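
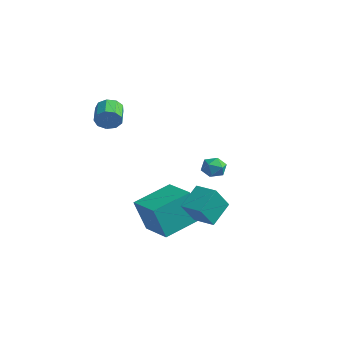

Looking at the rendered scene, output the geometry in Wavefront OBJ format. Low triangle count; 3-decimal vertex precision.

v -3.302 -0.75 3.014
v -2.952 -0.606 3.578
v -3.807 0.093 3.931
v -4.158 -0.05 3.366
v -2.843 -0.304 3.242
v -3.698 0.396 3.595
v -2.949 -0.21 2.799
v -3.804 0.49 3.152
v -3.22 -0.369 2.456
v -4.076 0.331 2.809
v -3.53 -0.706 2.374
v -4.386 -0.006 2.727
v -3.733 -1.064 2.591
v -4.589 -0.364 2.944
v -3.735 -1.275 3.006
v -4.59 -0.575 3.359
v -3.534 -1.24 3.424
v -4.389 -0.54 3.777
v -3.225 -0.976 3.65
v -4.08 -0.276 4.003
v -0.022 3.708 0.057
v 0.341 3.146 0.131
v -0.881 3.114 -0.251
v -0.518 2.552 -0.177
v -0.697 2.91 0.363
v -0.166 3.278 0.554
v -0.374 2.982 -0.674
v 0.157 3.35 -0.483
v 0.123 2.697 -0.321
v -0.076 2.653 0.32
v -0.464 3.607 -0.44
v -0.663 3.563 0.201
v 1.913 0.22 -1.865
v 2.111 -0.709 -0.653
v 1.657 1.324 -0.977
v 1.854 0.394 0.235
v 3.006 0.466 -1.855
v 3.203 -0.464 -0.643
v 2.749 1.569 -0.967
v 2.947 0.64 0.245
v -0.94 -0.352 -3.335
v -1.12 -0.942 -1.538
v -0.808 1.654 -2.664
v -0.989 1.065 -0.867
v 0.769 -0.505 -3.213
v 0.588 -1.094 -1.416
v 0.9 1.502 -2.542
v 0.72 0.912 -0.745
f 2 1 5
f 2 5 3
f 3 5 6
f 3 6 4
f 5 1 7
f 5 7 6
f 6 7 8
f 6 8 4
f 7 1 9
f 7 9 8
f 8 9 10
f 8 10 4
f 9 1 11
f 9 11 10
f 10 11 12
f 10 12 4
f 11 1 13
f 11 13 12
f 12 13 14
f 12 14 4
f 13 1 15
f 13 15 14
f 14 15 16
f 14 16 4
f 15 1 17
f 15 17 16
f 16 17 18
f 16 18 4
f 17 1 19
f 17 19 18
f 18 19 20
f 18 20 4
f 19 1 2
f 19 2 20
f 20 2 3
f 20 3 4
f 21 32 26
f 21 26 22
f 21 22 28
f 21 28 31
f 21 31 32
f 22 26 30
f 26 32 25
f 32 31 23
f 31 28 27
f 28 22 29
f 24 30 25
f 24 25 23
f 24 23 27
f 24 27 29
f 24 29 30
f 25 30 26
f 23 25 32
f 27 23 31
f 29 27 28
f 30 29 22
f 34 36 33
f 37 34 33
f 33 36 35
f 35 37 33
f 34 40 36
f 38 34 37
f 38 40 34
f 36 40 35
f 39 37 35
f 35 40 39
f 39 38 37
f 40 38 39
f 42 44 41
f 45 42 41
f 41 44 43
f 43 45 41
f 42 48 44
f 46 42 45
f 46 48 42
f 44 48 43
f 47 45 43
f 43 48 47
f 47 46 45
f 48 46 47



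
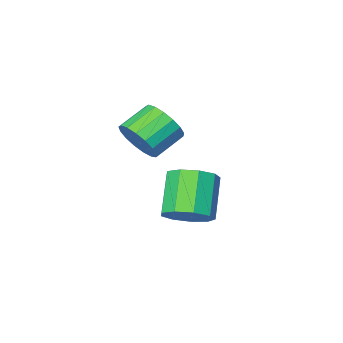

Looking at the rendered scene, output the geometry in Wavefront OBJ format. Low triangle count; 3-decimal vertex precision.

v 3.012 2.704 1.181
v 3.276 3.107 1.808
v 2.271 2.959 2.325
v 2.008 2.556 1.699
v 3.123 3.373 1.587
v 2.118 3.225 2.104
v 2.945 3.486 1.273
v 1.94 3.338 1.791
v 2.782 3.42 0.938
v 1.777 3.271 1.456
v 2.672 3.189 0.659
v 1.667 3.041 1.176
v 2.64 2.848 0.5
v 1.635 2.7 1.017
v 2.694 2.474 0.496
v 1.689 2.326 1.013
v 2.82 2.152 0.65
v 1.815 2.004 1.167
v 2.991 1.957 0.925
v 1.986 1.809 1.442
v 3.166 1.933 1.259
v 2.161 1.785 1.776
v 3.307 2.086 1.575
v 2.302 1.938 2.093
v 3.379 2.38 1.801
v 2.374 2.232 2.319
v 3.368 2.748 1.885
v 2.363 2.6 2.403
v 1.853 3.619 -1.953
v 2.597 3.38 -1.672
v 1.891 2.482 -0.566
v 1.147 2.721 -0.847
v 2.428 3.848 -1.4
v 1.722 2.951 -0.294
v 1.99 4.21 -1.386
v 1.284 3.312 -0.28
v 1.488 4.294 -1.638
v 0.782 3.396 -0.532
v 1.157 4.063 -2.037
v 0.451 3.165 -0.931
v 1.152 3.624 -2.397
v 0.446 2.726 -1.291
v 1.475 3.183 -2.549
v 0.768 2.285 -1.443
v 1.975 2.945 -2.422
v 1.268 2.047 -1.316
v 2.418 3.023 -2.076
v 1.712 2.125 -0.97
f 2 1 5
f 2 5 3
f 3 5 6
f 3 6 4
f 5 1 7
f 5 7 6
f 6 7 8
f 6 8 4
f 7 1 9
f 7 9 8
f 8 9 10
f 8 10 4
f 9 1 11
f 9 11 10
f 10 11 12
f 10 12 4
f 11 1 13
f 11 13 12
f 12 13 14
f 12 14 4
f 13 1 15
f 13 15 14
f 14 15 16
f 14 16 4
f 15 1 17
f 15 17 16
f 16 17 18
f 16 18 4
f 17 1 19
f 17 19 18
f 18 19 20
f 18 20 4
f 19 1 21
f 19 21 20
f 20 21 22
f 20 22 4
f 21 1 23
f 21 23 22
f 22 23 24
f 22 24 4
f 23 1 25
f 23 25 24
f 24 25 26
f 24 26 4
f 25 1 27
f 25 27 26
f 26 27 28
f 26 28 4
f 27 1 2
f 27 2 28
f 28 2 3
f 28 3 4
f 30 29 33
f 30 33 31
f 31 33 34
f 31 34 32
f 33 29 35
f 33 35 34
f 34 35 36
f 34 36 32
f 35 29 37
f 35 37 36
f 36 37 38
f 36 38 32
f 37 29 39
f 37 39 38
f 38 39 40
f 38 40 32
f 39 29 41
f 39 41 40
f 40 41 42
f 40 42 32
f 41 29 43
f 41 43 42
f 42 43 44
f 42 44 32
f 43 29 45
f 43 45 44
f 44 45 46
f 44 46 32
f 45 29 47
f 45 47 46
f 46 47 48
f 46 48 32
f 47 29 30
f 47 30 48
f 48 30 31
f 48 31 32



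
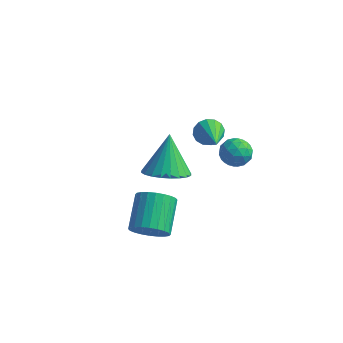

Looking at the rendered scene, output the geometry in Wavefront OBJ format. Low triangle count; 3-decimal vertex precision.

v 1.23 1.911 -1.076
v 1.813 2.71 -1.429
v 0.89 2.889 0.576
v 1.442 2.814 -1.568
v 1.038 2.781 -1.631
v 0.664 2.615 -1.61
v 0.376 2.342 -1.508
v 0.218 2.004 -1.34
v 0.215 1.651 -1.132
v 0.365 1.338 -0.915
v 0.648 1.112 -0.723
v 1.019 1.007 -0.584
v 1.423 1.04 -0.521
v 1.797 1.206 -0.542
v 2.085 1.479 -0.644
v 2.242 1.818 -0.812
v 2.246 2.171 -1.02
v 2.095 2.484 -1.237
v 3.16 1.884 2.57
v 3.598 1.908 2.09
v 4.18 0.476 3.43
v 3.708 2.128 2.319
v 3.672 2.283 2.616
v 3.498 2.331 2.9
v 3.234 2.259 3.096
v 2.95 2.087 3.151
v 2.722 1.861 3.05
v 2.612 1.64 2.821
v 2.649 1.486 2.524
v 2.822 1.438 2.24
v 3.086 1.509 2.044
v 3.37 1.681 1.989
v 2.992 3.485 -0.008
v 3.511 3.978 -0.221
v 3.849 2.802 0.501
v 4.368 3.295 0.288
v 3.874 3.478 0.817
v 3.345 3.9 0.503
v 4.015 2.88 -0.223
v 3.486 3.302 -0.537
v 4.144 3.604 -0.354
v 4.056 3.973 0.289
v 3.304 2.807 -0.009
v 3.216 3.176 0.634
v 3.177 3.792 -0.159
v 4.183 2.988 0.439
v 3.893 3.096 0.75
v 4.198 3.386 0.625
v 3.079 3.746 0.266
v 3.384 4.035 0.141
v 3.597 3.741 0.751
v 3.976 2.745 0.139
v 4.281 3.034 0.014
v 3.162 3.394 -0.345
v 3.467 3.684 -0.47
v 3.763 3.039 -0.471
v 3.853 3.861 -0.362
v 4.357 3.46 -0.063
v 4.149 3.216 -0.363
v 3.838 3.464 -0.548
v 3.802 4.078 0.016
v 4.306 3.677 0.315
v 4.015 3.784 0.626
v 3.704 4.033 0.441
v 4.174 3.858 -0.062
v 3.054 3.103 -0.035
v 3.558 2.702 0.264
v 3.656 2.747 -0.161
v 3.345 2.996 -0.346
v 3.003 3.32 0.343
v 3.507 2.919 0.642
v 3.522 3.316 0.828
v 3.211 3.564 0.643
v 3.186 2.922 0.342
v 2.593 -2.169 -0.616
v 3.399 -2.058 -0.405
v 2.992 -0.681 0.427
v 2.187 -0.791 0.216
v 3.383 -1.892 -0.687
v 2.977 -0.515 0.145
v 3.248 -1.768 -0.959
v 2.841 -0.391 -0.126
v 3.012 -1.705 -1.178
v 2.606 -0.328 -0.345
v 2.713 -1.713 -1.312
v 2.306 -0.336 -0.479
v 2.396 -1.79 -1.34
v 1.989 -0.412 -0.507
v 2.108 -1.924 -1.257
v 1.702 -0.547 -0.425
v 1.895 -2.096 -1.077
v 1.488 -0.719 -0.245
v 1.788 -2.279 -0.827
v 1.381 -0.902 0.005
v 1.803 -2.445 -0.545
v 1.397 -1.068 0.287
v 1.939 -2.569 -0.274
v 1.532 -1.192 0.559
v 2.174 -2.632 -0.055
v 1.768 -1.255 0.778
v 2.474 -2.624 0.079
v 2.067 -1.247 0.912
v 2.791 -2.548 0.107
v 2.384 -1.17 0.94
v 3.078 -2.413 0.025
v 2.672 -1.036 0.857
v 3.292 -2.241 -0.155
v 2.885 -0.864 0.677
f 2 1 4
f 2 4 3
f 4 1 5
f 4 5 3
f 5 1 6
f 5 6 3
f 6 1 7
f 6 7 3
f 7 1 8
f 7 8 3
f 8 1 9
f 8 9 3
f 9 1 10
f 9 10 3
f 10 1 11
f 10 11 3
f 11 1 12
f 11 12 3
f 12 1 13
f 12 13 3
f 13 1 14
f 13 14 3
f 14 1 15
f 14 15 3
f 15 1 16
f 15 16 3
f 16 1 17
f 16 17 3
f 17 1 18
f 17 18 3
f 18 1 2
f 18 2 3
f 20 19 22
f 20 22 21
f 22 19 23
f 22 23 21
f 23 19 24
f 23 24 21
f 24 19 25
f 24 25 21
f 25 19 26
f 25 26 21
f 26 19 27
f 26 27 21
f 27 19 28
f 27 28 21
f 28 19 29
f 28 29 21
f 29 19 30
f 29 30 21
f 30 19 31
f 30 31 21
f 31 19 32
f 31 32 21
f 32 19 20
f 32 20 21
f 33 70 49
f 70 44 73
f 49 73 38
f 70 73 49
f 33 49 45
f 49 38 50
f 45 50 34
f 49 50 45
f 33 45 54
f 45 34 55
f 54 55 40
f 45 55 54
f 33 54 66
f 54 40 69
f 66 69 43
f 54 69 66
f 33 66 70
f 66 43 74
f 70 74 44
f 66 74 70
f 34 50 61
f 50 38 64
f 61 64 42
f 50 64 61
f 38 73 51
f 73 44 72
f 51 72 37
f 73 72 51
f 44 74 71
f 74 43 67
f 71 67 35
f 74 67 71
f 43 69 68
f 69 40 56
f 68 56 39
f 69 56 68
f 40 55 60
f 55 34 57
f 60 57 41
f 55 57 60
f 36 62 48
f 62 42 63
f 48 63 37
f 62 63 48
f 36 48 46
f 48 37 47
f 46 47 35
f 48 47 46
f 36 46 53
f 46 35 52
f 53 52 39
f 46 52 53
f 36 53 58
f 53 39 59
f 58 59 41
f 53 59 58
f 36 58 62
f 58 41 65
f 62 65 42
f 58 65 62
f 37 63 51
f 63 42 64
f 51 64 38
f 63 64 51
f 35 47 71
f 47 37 72
f 71 72 44
f 47 72 71
f 39 52 68
f 52 35 67
f 68 67 43
f 52 67 68
f 41 59 60
f 59 39 56
f 60 56 40
f 59 56 60
f 42 65 61
f 65 41 57
f 61 57 34
f 65 57 61
f 76 75 79
f 76 79 77
f 77 79 80
f 77 80 78
f 79 75 81
f 79 81 80
f 80 81 82
f 80 82 78
f 81 75 83
f 81 83 82
f 82 83 84
f 82 84 78
f 83 75 85
f 83 85 84
f 84 85 86
f 84 86 78
f 85 75 87
f 85 87 86
f 86 87 88
f 86 88 78
f 87 75 89
f 87 89 88
f 88 89 90
f 88 90 78
f 89 75 91
f 89 91 90
f 90 91 92
f 90 92 78
f 91 75 93
f 91 93 92
f 92 93 94
f 92 94 78
f 93 75 95
f 93 95 94
f 94 95 96
f 94 96 78
f 95 75 97
f 95 97 96
f 96 97 98
f 96 98 78
f 97 75 99
f 97 99 98
f 98 99 100
f 98 100 78
f 99 75 101
f 99 101 100
f 100 101 102
f 100 102 78
f 101 75 103
f 101 103 102
f 102 103 104
f 102 104 78
f 103 75 105
f 103 105 104
f 104 105 106
f 104 106 78
f 105 75 107
f 105 107 106
f 106 107 108
f 106 108 78
f 107 75 76
f 107 76 108
f 108 76 77
f 108 77 78



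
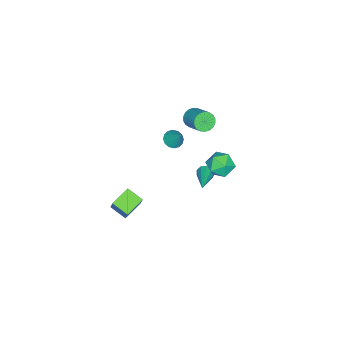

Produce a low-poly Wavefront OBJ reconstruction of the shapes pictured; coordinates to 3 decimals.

v 3.598 -4.552 -4.311
v 2.423 -4.235 -3.916
v 3.721 -3.559 -4.742
v 2.546 -3.241 -4.347
v 4.054 -4.159 -3.273
v 2.879 -3.841 -2.878
v 4.177 -3.165 -3.704
v 3.002 -2.848 -3.309
v 0.683 -0.919 3.059
v 1.167 -0.944 2.656
v 1.82 0.033 3.378
v 1.337 0.059 3.781
v 1.001 -0.749 2.542
v 1.654 0.228 3.264
v 0.772 -0.588 2.53
v 1.426 0.39 3.252
v 0.526 -0.492 2.623
v 1.179 0.486 3.346
v 0.31 -0.48 2.803
v 0.964 0.497 3.525
v 0.169 -0.556 3.033
v 0.823 0.422 3.755
v 0.129 -0.703 3.268
v 0.783 0.275 3.99
v 0.2 -0.893 3.462
v 0.853 0.084 4.184
v 0.366 -1.088 3.576
v 1.019 -0.111 4.298
v 0.594 -1.25 3.588
v 1.248 -0.272 4.31
v 0.841 -1.346 3.494
v 1.494 -0.368 4.217
v 1.056 -1.357 3.315
v 1.71 -0.38 4.037
v 1.197 -1.282 3.085
v 1.851 -0.304 3.807
v 1.237 -1.135 2.85
v 1.891 -0.157 3.572
v 1.629 1.61 0.298
v 2.405 1.796 0.65
v 1.335 0.764 1.39
v 2.111 0.95 1.742
v 1.492 1.563 1.702
v 1.673 2.086 1.028
v 2.067 0.474 1.012
v 2.248 0.997 0.338
v 2.676 1.094 1.092
v 2.321 1.767 1.519
v 1.419 0.793 0.521
v 1.064 1.466 0.948
v 0.431 -0.298 -2.023
v 0.67 -0.453 -2.446
v 2.289 0.418 -1.237
v 0.56 -0.124 -2.485
v 0.389 0.124 -2.307
v 0.239 0.174 -1.997
v 0.178 0.003 -1.699
v 0.236 -0.308 -1.552
v 0.385 -0.615 -1.626
v 0.556 -0.773 -1.886
v 0.669 -0.709 -2.21
v 1.762 -1.591 1.813
v 2.122 -2.023 1.956
v 2.138 -0.929 2.867
v 2.285 -1.84 1.783
v 2.309 -1.59 1.618
v 2.186 -1.34 1.505
v 1.949 -1.158 1.475
v 1.663 -1.091 1.535
v 1.403 -1.158 1.67
v 1.239 -1.341 1.843
v 1.216 -1.591 2.008
v 1.339 -1.841 2.12
v 1.575 -2.023 2.151
v 1.862 -2.09 2.09
f 2 4 1
f 5 2 1
f 1 4 3
f 3 5 1
f 2 8 4
f 6 2 5
f 6 8 2
f 4 8 3
f 7 5 3
f 3 8 7
f 7 6 5
f 8 6 7
f 10 9 13
f 10 13 11
f 11 13 14
f 11 14 12
f 13 9 15
f 13 15 14
f 14 15 16
f 14 16 12
f 15 9 17
f 15 17 16
f 16 17 18
f 16 18 12
f 17 9 19
f 17 19 18
f 18 19 20
f 18 20 12
f 19 9 21
f 19 21 20
f 20 21 22
f 20 22 12
f 21 9 23
f 21 23 22
f 22 23 24
f 22 24 12
f 23 9 25
f 23 25 24
f 24 25 26
f 24 26 12
f 25 9 27
f 25 27 26
f 26 27 28
f 26 28 12
f 27 9 29
f 27 29 28
f 28 29 30
f 28 30 12
f 29 9 31
f 29 31 30
f 30 31 32
f 30 32 12
f 31 9 33
f 31 33 32
f 32 33 34
f 32 34 12
f 33 9 35
f 33 35 34
f 34 35 36
f 34 36 12
f 35 9 37
f 35 37 36
f 36 37 38
f 36 38 12
f 37 9 10
f 37 10 38
f 38 10 11
f 38 11 12
f 39 50 44
f 39 44 40
f 39 40 46
f 39 46 49
f 39 49 50
f 40 44 48
f 44 50 43
f 50 49 41
f 49 46 45
f 46 40 47
f 42 48 43
f 42 43 41
f 42 41 45
f 42 45 47
f 42 47 48
f 43 48 44
f 41 43 50
f 45 41 49
f 47 45 46
f 48 47 40
f 52 51 54
f 52 54 53
f 54 51 55
f 54 55 53
f 55 51 56
f 55 56 53
f 56 51 57
f 56 57 53
f 57 51 58
f 57 58 53
f 58 51 59
f 58 59 53
f 59 51 60
f 59 60 53
f 60 51 61
f 60 61 53
f 61 51 52
f 61 52 53
f 63 62 65
f 63 65 64
f 65 62 66
f 65 66 64
f 66 62 67
f 66 67 64
f 67 62 68
f 67 68 64
f 68 62 69
f 68 69 64
f 69 62 70
f 69 70 64
f 70 62 71
f 70 71 64
f 71 62 72
f 71 72 64
f 72 62 73
f 72 73 64
f 73 62 74
f 73 74 64
f 74 62 75
f 74 75 64
f 75 62 63
f 75 63 64



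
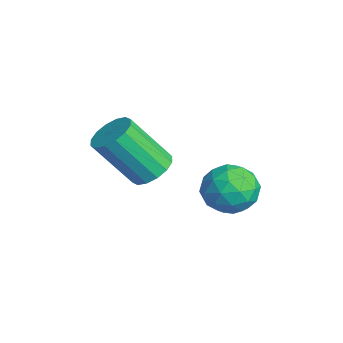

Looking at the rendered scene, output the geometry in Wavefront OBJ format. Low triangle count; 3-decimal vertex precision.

v -3.534 -3.037 -3.057
v -3.221 -3.437 -3.292
v -3.433 -4.304 -2.098
v -3.746 -3.903 -1.863
v -3.034 -3.275 -3.141
v -3.246 -4.141 -1.947
v -2.981 -3.049 -2.967
v -3.194 -3.915 -1.774
v -3.076 -2.819 -2.817
v -3.289 -3.686 -1.624
v -3.294 -2.648 -2.732
v -3.507 -3.515 -1.539
v -3.576 -2.581 -2.734
v -3.789 -3.448 -1.54
v -3.847 -2.636 -2.822
v -4.059 -3.503 -1.628
v -4.034 -2.799 -2.973
v -4.246 -3.665 -1.779
v -4.086 -3.025 -3.146
v -4.299 -3.891 -1.953
v -3.991 -3.254 -3.296
v -4.204 -4.121 -2.103
v -3.773 -3.425 -3.381
v -3.986 -4.292 -2.188
v -3.491 -3.492 -3.38
v -3.704 -4.359 -2.186
v -3.841 -1.586 -3.744
v -3.587 -1.214 -4.3
v -2.813 -1.506 -3.22
v -2.559 -1.134 -3.776
v -3.05 -0.843 -3.345
v -3.685 -0.892 -3.669
v -2.715 -1.828 -3.851
v -3.35 -1.877 -4.175
v -2.891 -1.364 -4.366
v -3.098 -0.755 -4.053
v -3.302 -1.965 -3.467
v -3.509 -1.356 -3.154
v -3.804 -1.407 -4.068
v -2.596 -1.313 -3.452
v -2.884 -1.141 -3.199
v -2.735 -0.923 -3.526
v -3.862 -1.218 -3.697
v -3.713 -0.999 -4.024
v -3.397 -0.781 -3.463
v -2.687 -1.721 -3.496
v -2.538 -1.502 -3.823
v -3.665 -1.797 -3.994
v -3.516 -1.579 -4.321
v -3.003 -1.939 -4.057
v -3.246 -1.277 -4.433
v -2.642 -1.23 -4.125
v -2.733 -1.637 -4.17
v -3.107 -1.666 -4.36
v -3.368 -0.919 -4.25
v -2.763 -0.872 -3.942
v -3.052 -0.7 -3.689
v -3.425 -0.729 -3.879
v -2.958 -1.007 -4.288
v -3.637 -1.848 -3.578
v -3.032 -1.801 -3.27
v -2.975 -1.991 -3.641
v -3.348 -2.02 -3.831
v -3.758 -1.49 -3.395
v -3.154 -1.443 -3.087
v -3.293 -1.054 -3.16
v -3.667 -1.083 -3.35
v -3.442 -1.713 -3.232
f 2 1 5
f 2 5 3
f 3 5 6
f 3 6 4
f 5 1 7
f 5 7 6
f 6 7 8
f 6 8 4
f 7 1 9
f 7 9 8
f 8 9 10
f 8 10 4
f 9 1 11
f 9 11 10
f 10 11 12
f 10 12 4
f 11 1 13
f 11 13 12
f 12 13 14
f 12 14 4
f 13 1 15
f 13 15 14
f 14 15 16
f 14 16 4
f 15 1 17
f 15 17 16
f 16 17 18
f 16 18 4
f 17 1 19
f 17 19 18
f 18 19 20
f 18 20 4
f 19 1 21
f 19 21 20
f 20 21 22
f 20 22 4
f 21 1 23
f 21 23 22
f 22 23 24
f 22 24 4
f 23 1 25
f 23 25 24
f 24 25 26
f 24 26 4
f 25 1 2
f 25 2 26
f 26 2 3
f 26 3 4
f 27 64 43
f 64 38 67
f 43 67 32
f 64 67 43
f 27 43 39
f 43 32 44
f 39 44 28
f 43 44 39
f 27 39 48
f 39 28 49
f 48 49 34
f 39 49 48
f 27 48 60
f 48 34 63
f 60 63 37
f 48 63 60
f 27 60 64
f 60 37 68
f 64 68 38
f 60 68 64
f 28 44 55
f 44 32 58
f 55 58 36
f 44 58 55
f 32 67 45
f 67 38 66
f 45 66 31
f 67 66 45
f 38 68 65
f 68 37 61
f 65 61 29
f 68 61 65
f 37 63 62
f 63 34 50
f 62 50 33
f 63 50 62
f 34 49 54
f 49 28 51
f 54 51 35
f 49 51 54
f 30 56 42
f 56 36 57
f 42 57 31
f 56 57 42
f 30 42 40
f 42 31 41
f 40 41 29
f 42 41 40
f 30 40 47
f 40 29 46
f 47 46 33
f 40 46 47
f 30 47 52
f 47 33 53
f 52 53 35
f 47 53 52
f 30 52 56
f 52 35 59
f 56 59 36
f 52 59 56
f 31 57 45
f 57 36 58
f 45 58 32
f 57 58 45
f 29 41 65
f 41 31 66
f 65 66 38
f 41 66 65
f 33 46 62
f 46 29 61
f 62 61 37
f 46 61 62
f 35 53 54
f 53 33 50
f 54 50 34
f 53 50 54
f 36 59 55
f 59 35 51
f 55 51 28
f 59 51 55



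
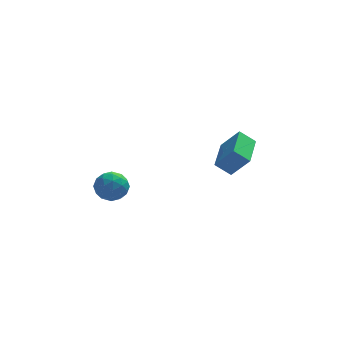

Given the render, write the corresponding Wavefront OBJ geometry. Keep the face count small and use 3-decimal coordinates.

v -2.634 -2.083 -0.232
v -1.893 -2.214 0.143
v -2.667 -3.386 -0.623
v -1.926 -3.517 -0.248
v -2.612 -3.368 0.216
v -2.591 -2.562 0.457
v -1.969 -3.038 -0.937
v -1.948 -2.232 -0.696
v -1.482 -2.805 -0.292
v -1.879 -3.008 0.42
v -2.681 -2.592 -0.9
v -3.078 -2.795 -0.188
v -2.26 -2.034 -0.01
v -2.3 -3.566 -0.47
v -2.703 -3.478 -0.197
v -2.267 -3.555 0.023
v -2.671 -2.238 0.175
v -2.235 -2.316 0.395
v -2.658 -2.994 0.438
v -2.325 -3.284 -0.875
v -1.889 -3.362 -0.655
v -2.293 -2.045 -0.503
v -1.857 -2.122 -0.283
v -1.902 -2.606 -0.918
v -1.583 -2.459 -0.045
v -1.603 -3.225 -0.275
v -1.628 -2.943 -0.681
v -1.616 -2.469 -0.539
v -1.817 -2.578 0.373
v -1.837 -3.344 0.144
v -2.24 -3.256 0.416
v -2.227 -2.783 0.558
v -1.575 -2.925 0.117
v -2.723 -2.256 -0.624
v -2.743 -3.022 -0.853
v -2.333 -2.817 -1.038
v -2.32 -2.344 -0.896
v -2.957 -2.375 -0.205
v -2.977 -3.141 -0.435
v -2.944 -3.131 0.059
v -2.932 -2.657 0.201
v -2.985 -2.675 -0.597
v 3.085 -2.02 -0.312
v 2.353 -1.869 0.29
v 3.567 -0.219 -0.177
v 2.835 -0.067 0.424
v 3.885 -2.313 0.736
v 3.153 -2.161 1.337
v 4.367 -0.511 0.87
v 3.635 -0.36 1.472
f 1 38 17
f 38 12 41
f 17 41 6
f 38 41 17
f 1 17 13
f 17 6 18
f 13 18 2
f 17 18 13
f 1 13 22
f 13 2 23
f 22 23 8
f 13 23 22
f 1 22 34
f 22 8 37
f 34 37 11
f 22 37 34
f 1 34 38
f 34 11 42
f 38 42 12
f 34 42 38
f 2 18 29
f 18 6 32
f 29 32 10
f 18 32 29
f 6 41 19
f 41 12 40
f 19 40 5
f 41 40 19
f 12 42 39
f 42 11 35
f 39 35 3
f 42 35 39
f 11 37 36
f 37 8 24
f 36 24 7
f 37 24 36
f 8 23 28
f 23 2 25
f 28 25 9
f 23 25 28
f 4 30 16
f 30 10 31
f 16 31 5
f 30 31 16
f 4 16 14
f 16 5 15
f 14 15 3
f 16 15 14
f 4 14 21
f 14 3 20
f 21 20 7
f 14 20 21
f 4 21 26
f 21 7 27
f 26 27 9
f 21 27 26
f 4 26 30
f 26 9 33
f 30 33 10
f 26 33 30
f 5 31 19
f 31 10 32
f 19 32 6
f 31 32 19
f 3 15 39
f 15 5 40
f 39 40 12
f 15 40 39
f 7 20 36
f 20 3 35
f 36 35 11
f 20 35 36
f 9 27 28
f 27 7 24
f 28 24 8
f 27 24 28
f 10 33 29
f 33 9 25
f 29 25 2
f 33 25 29
f 44 46 43
f 47 44 43
f 43 46 45
f 45 47 43
f 44 50 46
f 48 44 47
f 48 50 44
f 46 50 45
f 49 47 45
f 45 50 49
f 49 48 47
f 50 48 49



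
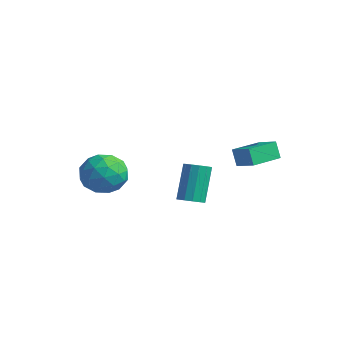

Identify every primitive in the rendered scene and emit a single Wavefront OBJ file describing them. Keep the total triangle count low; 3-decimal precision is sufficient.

v -3.462 -1.496 -1.532
v -2.269 -1.367 -1.14
v -2.931 -3.153 -2.6
v -1.738 -3.024 -2.208
v -2.639 -3.359 -1.39
v -2.967 -2.335 -0.73
v -2.233 -2.185 -3.01
v -2.561 -1.161 -2.35
v -1.51 -1.792 -2.053
v -1.761 -2.518 -1.052
v -3.439 -2.002 -2.688
v -3.69 -2.728 -1.687
v -2.912 -1.286 -1.242
v -2.288 -3.234 -2.498
v -2.817 -3.431 -2.017
v -2.116 -3.355 -1.787
v -3.322 -1.855 -1.001
v -2.621 -1.779 -0.771
v -2.838 -2.95 -0.918
v -2.579 -2.741 -2.969
v -1.878 -2.665 -2.739
v -3.084 -1.165 -1.953
v -2.383 -1.089 -1.723
v -2.362 -1.57 -2.822
v -1.765 -1.46 -1.549
v -1.453 -2.434 -2.177
v -1.744 -1.941 -2.648
v -1.937 -1.339 -2.26
v -1.912 -1.887 -0.96
v -1.6 -2.861 -1.588
v -2.129 -3.058 -1.107
v -2.322 -2.456 -0.719
v -1.466 -2.137 -1.497
v -3.6 -1.659 -2.152
v -3.288 -2.633 -2.78
v -2.878 -2.064 -3.021
v -3.071 -1.462 -2.633
v -3.747 -2.086 -1.563
v -3.435 -3.06 -2.191
v -3.263 -3.181 -1.48
v -3.456 -2.579 -1.092
v -3.734 -2.383 -2.243
v 1.294 0.053 -2.745
v 1.949 0.111 -2.572
v 1.381 0.886 -0.682
v 0.726 0.827 -0.855
v 1.851 0.443 -2.737
v 1.283 1.217 -0.847
v 1.576 0.651 -2.905
v 1.008 1.425 -1.015
v 1.212 0.668 -3.022
v 0.644 1.443 -1.132
v 0.873 0.491 -3.051
v 0.305 1.265 -1.161
v 0.668 0.174 -2.983
v 0.101 0.949 -1.093
v 0.662 -0.181 -2.839
v 0.094 0.593 -0.949
v 0.857 -0.462 -2.666
v 0.289 0.312 -0.775
v 1.19 -0.579 -2.517
v 0.622 0.195 -0.627
v 1.556 -0.496 -2.441
v 0.988 0.278 -0.551
v 1.839 -0.239 -2.462
v 1.271 0.536 -0.572
v 1.448 2.524 -1.043
v 1.097 2.499 -0.097
v 1.199 4.276 -1.09
v 0.848 4.251 -0.143
v 2.532 2.689 -0.637
v 2.181 2.664 0.31
v 2.283 4.441 -0.683
v 1.932 4.416 0.263
f 1 38 17
f 38 12 41
f 17 41 6
f 38 41 17
f 1 17 13
f 17 6 18
f 13 18 2
f 17 18 13
f 1 13 22
f 13 2 23
f 22 23 8
f 13 23 22
f 1 22 34
f 22 8 37
f 34 37 11
f 22 37 34
f 1 34 38
f 34 11 42
f 38 42 12
f 34 42 38
f 2 18 29
f 18 6 32
f 29 32 10
f 18 32 29
f 6 41 19
f 41 12 40
f 19 40 5
f 41 40 19
f 12 42 39
f 42 11 35
f 39 35 3
f 42 35 39
f 11 37 36
f 37 8 24
f 36 24 7
f 37 24 36
f 8 23 28
f 23 2 25
f 28 25 9
f 23 25 28
f 4 30 16
f 30 10 31
f 16 31 5
f 30 31 16
f 4 16 14
f 16 5 15
f 14 15 3
f 16 15 14
f 4 14 21
f 14 3 20
f 21 20 7
f 14 20 21
f 4 21 26
f 21 7 27
f 26 27 9
f 21 27 26
f 4 26 30
f 26 9 33
f 30 33 10
f 26 33 30
f 5 31 19
f 31 10 32
f 19 32 6
f 31 32 19
f 3 15 39
f 15 5 40
f 39 40 12
f 15 40 39
f 7 20 36
f 20 3 35
f 36 35 11
f 20 35 36
f 9 27 28
f 27 7 24
f 28 24 8
f 27 24 28
f 10 33 29
f 33 9 25
f 29 25 2
f 33 25 29
f 44 43 47
f 44 47 45
f 45 47 48
f 45 48 46
f 47 43 49
f 47 49 48
f 48 49 50
f 48 50 46
f 49 43 51
f 49 51 50
f 50 51 52
f 50 52 46
f 51 43 53
f 51 53 52
f 52 53 54
f 52 54 46
f 53 43 55
f 53 55 54
f 54 55 56
f 54 56 46
f 55 43 57
f 55 57 56
f 56 57 58
f 56 58 46
f 57 43 59
f 57 59 58
f 58 59 60
f 58 60 46
f 59 43 61
f 59 61 60
f 60 61 62
f 60 62 46
f 61 43 63
f 61 63 62
f 62 63 64
f 62 64 46
f 63 43 65
f 63 65 64
f 64 65 66
f 64 66 46
f 65 43 44
f 65 44 66
f 66 44 45
f 66 45 46
f 68 70 67
f 71 68 67
f 67 70 69
f 69 71 67
f 68 74 70
f 72 68 71
f 72 74 68
f 70 74 69
f 73 71 69
f 69 74 73
f 73 72 71
f 74 72 73



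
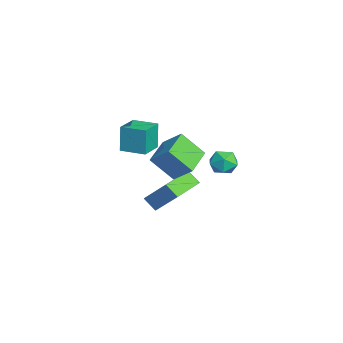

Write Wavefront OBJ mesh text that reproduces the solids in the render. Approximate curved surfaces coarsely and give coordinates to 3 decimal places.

v 0.166 -2.308 -2.024
v -0.217 -3.54 -0.657
v -1.451 -1.416 -1.674
v -1.835 -2.649 -0.307
v 0.895 -1.391 -0.993
v 0.511 -2.624 0.374
v -0.723 -0.5 -0.643
v -1.106 -1.732 0.724
v -3.385 -4.844 -1.728
v -3.672 -4.774 -0.023
v -4.685 -4.02 -1.981
v -4.972 -3.951 -0.276
v -2.568 -3.529 -1.644
v -2.855 -3.46 0.061
v -3.868 -2.706 -1.897
v -4.155 -2.636 -0.192
v 3.442 0.269 0.307
v 4.004 -0.231 0.75
v 2.456 0.031 1.29
v 3.018 -0.469 1.733
v 3.147 0.393 1.683
v 3.756 0.54 1.075
v 2.704 -0.74 0.965
v 3.313 -0.593 0.357
v 3.548 -0.854 1.156
v 3.821 -0.154 1.6
v 2.639 -0.046 0.44
v 2.912 0.654 0.884
v -1.799 -1.843 -4.656
v -2.3 -2.414 -3.975
v -0.815 -0.762 -3.026
v -1.316 -1.333 -2.345
v -0.224 -3.247 -4.675
v -0.725 -3.818 -3.994
v 0.76 -2.166 -3.045
v 0.259 -2.737 -2.364
f 2 4 1
f 5 2 1
f 1 4 3
f 3 5 1
f 2 8 4
f 6 2 5
f 6 8 2
f 4 8 3
f 7 5 3
f 3 8 7
f 7 6 5
f 8 6 7
f 10 12 9
f 13 10 9
f 9 12 11
f 11 13 9
f 10 16 12
f 14 10 13
f 14 16 10
f 12 16 11
f 15 13 11
f 11 16 15
f 15 14 13
f 16 14 15
f 17 28 22
f 17 22 18
f 17 18 24
f 17 24 27
f 17 27 28
f 18 22 26
f 22 28 21
f 28 27 19
f 27 24 23
f 24 18 25
f 20 26 21
f 20 21 19
f 20 19 23
f 20 23 25
f 20 25 26
f 21 26 22
f 19 21 28
f 23 19 27
f 25 23 24
f 26 25 18
f 30 32 29
f 33 30 29
f 29 32 31
f 31 33 29
f 30 36 32
f 34 30 33
f 34 36 30
f 32 36 31
f 35 33 31
f 31 36 35
f 35 34 33
f 36 34 35



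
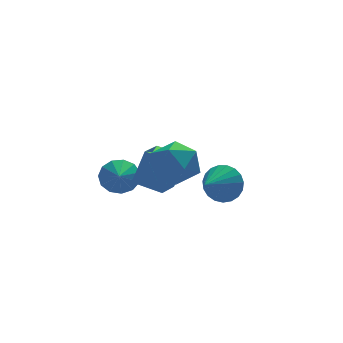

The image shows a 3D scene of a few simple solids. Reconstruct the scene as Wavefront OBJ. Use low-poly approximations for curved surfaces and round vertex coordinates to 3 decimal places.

v -1.996 -2.969 0.929
v -0.872 -2.877 1.394
v -1.348 -4.303 -0.374
v -0.224 -4.211 0.091
v -1.114 -4.726 0.746
v -1.515 -3.902 1.551
v -0.705 -3.278 -0.531
v -1.106 -2.454 0.274
v -0.074 -3.068 0.491
v -0.327 -3.962 1.281
v -1.893 -3.218 -0.261
v -2.146 -4.112 0.529
v 1.632 -1.994 -2.233
v 2.172 -2.047 -1.357
v 0.428 -2.926 -1.547
v 1.935 -1.695 -1.295
v 1.646 -1.395 -1.395
v 1.355 -1.199 -1.64
v 1.112 -1.14 -1.988
v 0.958 -1.229 -2.378
v 0.922 -1.45 -2.743
v 1.008 -1.766 -3.019
v 1.202 -2.12 -3.16
v 1.471 -2.454 -3.141
v 1.767 -2.707 -2.964
v 2.04 -2.838 -2.661
v 2.243 -2.822 -2.284
v 2.34 -2.664 -1.898
v 2.315 -2.389 -1.57
v -1.855 2.044 -3.394
v -0.92 1.869 -3.203
v -2.185 1.016 -2.726
v -1.102 2.189 -2.799
v -1.523 2.463 -2.584
v -2.05 2.605 -2.626
v -2.514 2.568 -2.912
v -2.769 2.366 -3.351
v -2.734 2.061 -3.803
v -2.42 1.751 -4.125
v -1.927 1.534 -4.216
v -1.41 1.479 -4.045
v -1.035 1.604 -3.667
v -2.518 -1.914 -1.362
v -1.877 -1.79 0.359
v -1.61 -0.809 -1.779
v -0.969 -0.685 -0.059
v -1.471 -2.895 -1.681
v -0.83 -2.771 0.039
v -0.563 -1.79 -2.099
v 0.078 -1.666 -0.378
f 1 12 6
f 1 6 2
f 1 2 8
f 1 8 11
f 1 11 12
f 2 6 10
f 6 12 5
f 12 11 3
f 11 8 7
f 8 2 9
f 4 10 5
f 4 5 3
f 4 3 7
f 4 7 9
f 4 9 10
f 5 10 6
f 3 5 12
f 7 3 11
f 9 7 8
f 10 9 2
f 14 13 16
f 14 16 15
f 16 13 17
f 16 17 15
f 17 13 18
f 17 18 15
f 18 13 19
f 18 19 15
f 19 13 20
f 19 20 15
f 20 13 21
f 20 21 15
f 21 13 22
f 21 22 15
f 22 13 23
f 22 23 15
f 23 13 24
f 23 24 15
f 24 13 25
f 24 25 15
f 25 13 26
f 25 26 15
f 26 13 27
f 26 27 15
f 27 13 28
f 27 28 15
f 28 13 29
f 28 29 15
f 29 13 14
f 29 14 15
f 31 30 33
f 31 33 32
f 33 30 34
f 33 34 32
f 34 30 35
f 34 35 32
f 35 30 36
f 35 36 32
f 36 30 37
f 36 37 32
f 37 30 38
f 37 38 32
f 38 30 39
f 38 39 32
f 39 30 40
f 39 40 32
f 40 30 41
f 40 41 32
f 41 30 42
f 41 42 32
f 42 30 31
f 42 31 32
f 44 46 43
f 47 44 43
f 43 46 45
f 45 47 43
f 44 50 46
f 48 44 47
f 48 50 44
f 46 50 45
f 49 47 45
f 45 50 49
f 49 48 47
f 50 48 49



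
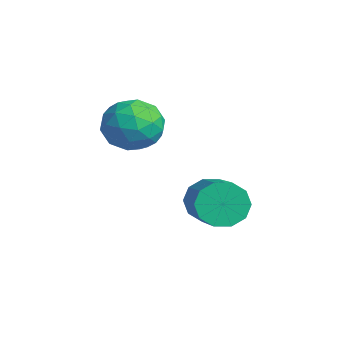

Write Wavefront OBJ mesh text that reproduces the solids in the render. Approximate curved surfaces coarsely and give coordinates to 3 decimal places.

v -1.21 -0.03 -0.993
v -0.946 -0.443 -1.76
v 0.974 -0.823 -0.894
v 0.71 -0.41 -0.127
v -0.818 0.103 -1.803
v 1.102 -0.277 -0.938
v -0.84 0.598 -1.538
v 1.08 0.218 -0.672
v -1.003 0.853 -1.064
v 0.917 0.473 -0.198
v -1.245 0.771 -0.563
v 0.675 0.391 0.303
v -1.474 0.383 -0.226
v 0.446 0.003 0.64
v -1.602 -0.163 -0.182
v 0.318 -0.543 0.683
v -1.58 -0.658 -0.448
v 0.34 -1.038 0.418
v -1.417 -0.913 -0.922
v 0.503 -1.293 -0.056
v -1.175 -0.831 -1.423
v 0.745 -1.211 -0.557
v -3.801 -1.386 2.597
v -2.705 -1.17 2.391
v -3.755 -2.77 1.389
v -2.659 -2.554 1.183
v -2.976 -2.976 2.189
v -3.004 -2.121 2.935
v -3.456 -1.819 0.845
v -3.484 -0.964 1.591
v -2.492 -1.438 1.308
v -2.195 -2.153 2.139
v -4.265 -1.787 1.641
v -3.968 -2.502 2.472
v -3.257 -1.157 2.6
v -3.203 -2.783 1.18
v -3.39 -3.032 1.771
v -2.745 -2.905 1.65
v -3.433 -1.715 2.92
v -2.789 -1.589 2.799
v -2.948 -2.65 2.68
v -3.671 -2.351 0.981
v -3.027 -2.225 0.86
v -3.715 -1.035 2.13
v -3.07 -0.908 2.009
v -3.512 -1.29 1.1
v -2.487 -1.187 1.843
v -2.461 -2.001 1.133
v -2.929 -1.569 0.934
v -2.945 -1.066 1.372
v -2.313 -1.608 2.331
v -2.286 -2.421 1.621
v -2.473 -2.669 2.212
v -2.489 -2.167 2.651
v -2.188 -1.765 1.695
v -4.174 -1.519 2.159
v -4.147 -2.332 1.449
v -3.971 -1.773 1.129
v -3.987 -1.271 1.568
v -3.999 -1.939 2.647
v -3.973 -2.753 1.937
v -3.515 -2.874 2.408
v -3.531 -2.371 2.846
v -4.272 -2.175 2.085
f 2 1 5
f 2 5 3
f 3 5 6
f 3 6 4
f 5 1 7
f 5 7 6
f 6 7 8
f 6 8 4
f 7 1 9
f 7 9 8
f 8 9 10
f 8 10 4
f 9 1 11
f 9 11 10
f 10 11 12
f 10 12 4
f 11 1 13
f 11 13 12
f 12 13 14
f 12 14 4
f 13 1 15
f 13 15 14
f 14 15 16
f 14 16 4
f 15 1 17
f 15 17 16
f 16 17 18
f 16 18 4
f 17 1 19
f 17 19 18
f 18 19 20
f 18 20 4
f 19 1 21
f 19 21 20
f 20 21 22
f 20 22 4
f 21 1 2
f 21 2 22
f 22 2 3
f 22 3 4
f 23 60 39
f 60 34 63
f 39 63 28
f 60 63 39
f 23 39 35
f 39 28 40
f 35 40 24
f 39 40 35
f 23 35 44
f 35 24 45
f 44 45 30
f 35 45 44
f 23 44 56
f 44 30 59
f 56 59 33
f 44 59 56
f 23 56 60
f 56 33 64
f 60 64 34
f 56 64 60
f 24 40 51
f 40 28 54
f 51 54 32
f 40 54 51
f 28 63 41
f 63 34 62
f 41 62 27
f 63 62 41
f 34 64 61
f 64 33 57
f 61 57 25
f 64 57 61
f 33 59 58
f 59 30 46
f 58 46 29
f 59 46 58
f 30 45 50
f 45 24 47
f 50 47 31
f 45 47 50
f 26 52 38
f 52 32 53
f 38 53 27
f 52 53 38
f 26 38 36
f 38 27 37
f 36 37 25
f 38 37 36
f 26 36 43
f 36 25 42
f 43 42 29
f 36 42 43
f 26 43 48
f 43 29 49
f 48 49 31
f 43 49 48
f 26 48 52
f 48 31 55
f 52 55 32
f 48 55 52
f 27 53 41
f 53 32 54
f 41 54 28
f 53 54 41
f 25 37 61
f 37 27 62
f 61 62 34
f 37 62 61
f 29 42 58
f 42 25 57
f 58 57 33
f 42 57 58
f 31 49 50
f 49 29 46
f 50 46 30
f 49 46 50
f 32 55 51
f 55 31 47
f 51 47 24
f 55 47 51



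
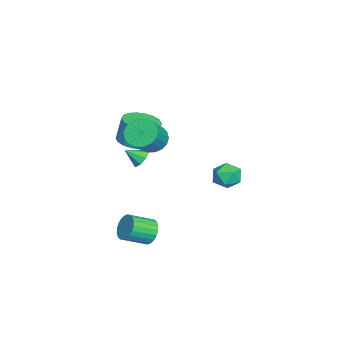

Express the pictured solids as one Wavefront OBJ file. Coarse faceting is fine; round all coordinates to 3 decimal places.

v 3.336 -0.785 -1.477
v 3.805 -0.305 -1.042
v 4.374 -1.454 -0.387
v 3.904 -1.935 -0.823
v 3.553 -0.326 -0.86
v 4.121 -1.475 -0.205
v 3.267 -0.416 -0.771
v 3.836 -1.566 -0.116
v 2.992 -0.563 -0.79
v 3.561 -1.713 -0.135
v 2.77 -0.744 -0.913
v 3.339 -1.893 -0.258
v 2.633 -0.931 -1.123
v 3.202 -2.08 -0.468
v 2.604 -1.096 -1.386
v 3.173 -2.245 -0.731
v 2.686 -1.213 -1.664
v 3.255 -2.362 -1.009
v 2.866 -1.266 -1.913
v 3.435 -2.415 -1.258
v 3.119 -1.245 -2.095
v 3.687 -2.394 -1.44
v 3.404 -1.154 -2.184
v 3.973 -2.304 -1.529
v 3.679 -1.007 -2.165
v 4.248 -2.157 -1.51
v 3.901 -0.827 -2.042
v 4.47 -1.976 -1.387
v 4.038 -0.64 -1.832
v 4.607 -1.789 -1.177
v 4.067 -0.475 -1.569
v 4.636 -1.624 -0.914
v 3.985 -0.358 -1.291
v 4.554 -1.507 -0.636
v -2.793 -2.233 1.461
v -1.718 -2.314 1.53
v -1.792 -2.007 3.048
v -2.867 -1.927 2.979
v -1.784 -1.848 1.433
v -1.859 -1.541 2.95
v -2.05 -1.458 1.341
v -2.125 -1.152 2.859
v -2.463 -1.222 1.273
v -2.538 -0.915 2.791
v -2.942 -1.186 1.242
v -3.016 -0.88 2.76
v -3.39 -1.358 1.255
v -3.465 -1.051 2.772
v -3.721 -1.703 1.308
v -3.795 -1.396 2.826
v -3.868 -2.153 1.392
v -3.942 -1.846 2.91
v -3.801 -2.619 1.49
v -3.876 -2.312 3.007
v -3.535 -3.008 1.581
v -3.61 -2.702 3.099
v -3.122 -3.245 1.649
v -3.197 -2.938 3.167
v -2.644 -3.28 1.68
v -2.718 -2.974 3.198
v -2.195 -3.109 1.668
v -2.27 -2.802 3.185
v -1.865 -2.764 1.614
v -1.939 -2.457 3.132
v 2.576 3.074 3.108
v 2.91 3.536 2.49
v 3.81 2.584 3.41
v 4.144 3.046 2.792
v 3.838 3.422 3.479
v 3.076 3.725 3.293
v 3.644 2.395 2.607
v 2.882 2.698 2.421
v 3.57 3.116 2.18
v 3.691 3.751 2.719
v 3.029 2.369 3.181
v 3.15 3.004 3.72
v 0.057 -1.041 3.388
v 0.685 -0.79 2.779
v 1.972 -1.188 3.943
v 1.343 -1.439 4.552
v 0.61 -0.446 2.979
v 1.897 -0.844 4.143
v 0.426 -0.219 3.26
v 1.713 -0.618 4.424
v 0.169 -0.156 3.567
v 1.456 -0.554 4.73
v -0.11 -0.267 3.838
v 1.177 -0.665 5.001
v -0.357 -0.532 4.02
v 0.93 -0.93 5.183
v -0.521 -0.898 4.077
v 0.766 -1.296 5.24
v -0.572 -1.292 3.997
v 0.715 -1.69 5.161
v -0.497 -1.636 3.797
v 0.79 -2.034 4.961
v -0.313 -1.862 3.516
v 0.974 -2.261 4.68
v -0.056 -1.926 3.21
v 1.231 -2.324 4.373
v 0.223 -1.815 2.939
v 1.51 -2.213 4.102
v 0.47 -1.55 2.757
v 1.757 -1.948 3.92
v 0.634 -1.184 2.7
v 1.921 -1.582 3.863
v -1.359 -1.78 0.984
v -0.909 -2.026 0.585
v -1.241 -2.62 1.636
v -0.713 -1.729 0.933
v -0.895 -1.462 1.311
v -1.349 -1.381 1.497
v -1.809 -1.533 1.383
v -2.005 -1.83 1.036
v -1.822 -2.097 0.658
v -1.368 -2.179 0.471
f 2 1 5
f 2 5 3
f 3 5 6
f 3 6 4
f 5 1 7
f 5 7 6
f 6 7 8
f 6 8 4
f 7 1 9
f 7 9 8
f 8 9 10
f 8 10 4
f 9 1 11
f 9 11 10
f 10 11 12
f 10 12 4
f 11 1 13
f 11 13 12
f 12 13 14
f 12 14 4
f 13 1 15
f 13 15 14
f 14 15 16
f 14 16 4
f 15 1 17
f 15 17 16
f 16 17 18
f 16 18 4
f 17 1 19
f 17 19 18
f 18 19 20
f 18 20 4
f 19 1 21
f 19 21 20
f 20 21 22
f 20 22 4
f 21 1 23
f 21 23 22
f 22 23 24
f 22 24 4
f 23 1 25
f 23 25 24
f 24 25 26
f 24 26 4
f 25 1 27
f 25 27 26
f 26 27 28
f 26 28 4
f 27 1 29
f 27 29 28
f 28 29 30
f 28 30 4
f 29 1 31
f 29 31 30
f 30 31 32
f 30 32 4
f 31 1 33
f 31 33 32
f 32 33 34
f 32 34 4
f 33 1 2
f 33 2 34
f 34 2 3
f 34 3 4
f 36 35 39
f 36 39 37
f 37 39 40
f 37 40 38
f 39 35 41
f 39 41 40
f 40 41 42
f 40 42 38
f 41 35 43
f 41 43 42
f 42 43 44
f 42 44 38
f 43 35 45
f 43 45 44
f 44 45 46
f 44 46 38
f 45 35 47
f 45 47 46
f 46 47 48
f 46 48 38
f 47 35 49
f 47 49 48
f 48 49 50
f 48 50 38
f 49 35 51
f 49 51 50
f 50 51 52
f 50 52 38
f 51 35 53
f 51 53 52
f 52 53 54
f 52 54 38
f 53 35 55
f 53 55 54
f 54 55 56
f 54 56 38
f 55 35 57
f 55 57 56
f 56 57 58
f 56 58 38
f 57 35 59
f 57 59 58
f 58 59 60
f 58 60 38
f 59 35 61
f 59 61 60
f 60 61 62
f 60 62 38
f 61 35 63
f 61 63 62
f 62 63 64
f 62 64 38
f 63 35 36
f 63 36 64
f 64 36 37
f 64 37 38
f 65 76 70
f 65 70 66
f 65 66 72
f 65 72 75
f 65 75 76
f 66 70 74
f 70 76 69
f 76 75 67
f 75 72 71
f 72 66 73
f 68 74 69
f 68 69 67
f 68 67 71
f 68 71 73
f 68 73 74
f 69 74 70
f 67 69 76
f 71 67 75
f 73 71 72
f 74 73 66
f 78 77 81
f 78 81 79
f 79 81 82
f 79 82 80
f 81 77 83
f 81 83 82
f 82 83 84
f 82 84 80
f 83 77 85
f 83 85 84
f 84 85 86
f 84 86 80
f 85 77 87
f 85 87 86
f 86 87 88
f 86 88 80
f 87 77 89
f 87 89 88
f 88 89 90
f 88 90 80
f 89 77 91
f 89 91 90
f 90 91 92
f 90 92 80
f 91 77 93
f 91 93 92
f 92 93 94
f 92 94 80
f 93 77 95
f 93 95 94
f 94 95 96
f 94 96 80
f 95 77 97
f 95 97 96
f 96 97 98
f 96 98 80
f 97 77 99
f 97 99 98
f 98 99 100
f 98 100 80
f 99 77 101
f 99 101 100
f 100 101 102
f 100 102 80
f 101 77 103
f 101 103 102
f 102 103 104
f 102 104 80
f 103 77 105
f 103 105 104
f 104 105 106
f 104 106 80
f 105 77 78
f 105 78 106
f 106 78 79
f 106 79 80
f 108 107 110
f 108 110 109
f 110 107 111
f 110 111 109
f 111 107 112
f 111 112 109
f 112 107 113
f 112 113 109
f 113 107 114
f 113 114 109
f 114 107 115
f 114 115 109
f 115 107 116
f 115 116 109
f 116 107 108
f 116 108 109



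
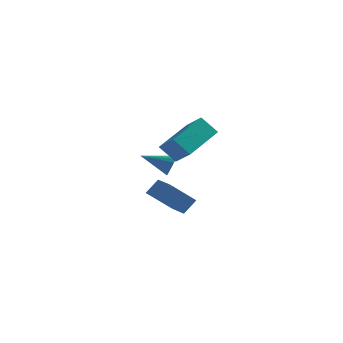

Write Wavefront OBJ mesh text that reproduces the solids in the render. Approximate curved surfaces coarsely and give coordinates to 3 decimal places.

v -2.45 3.496 -1.622
v -2.283 3.742 -1.172
v -3.71 3.464 -1.138
v -2.343 3.926 -1.314
v -2.423 4.025 -1.518
v -2.509 4.019 -1.742
v -2.584 3.909 -1.943
v -2.632 3.718 -2.08
v -2.644 3.482 -2.126
v -2.617 3.25 -2.073
v -2.558 3.065 -1.93
v -2.477 2.967 -1.726
v -2.391 2.973 -1.502
v -2.316 3.082 -1.302
v -2.269 3.274 -1.165
v -2.257 3.509 -1.118
v -2.786 1.722 -2.708
v -2.345 2.087 -2.106
v -3.393 2.774 -2.901
v -2.953 3.139 -2.299
v -1.787 2.121 -3.681
v -1.347 2.486 -3.079
v -2.395 3.173 -3.874
v -1.954 3.538 -3.272
v -1.568 -1.697 0.588
v -2.199 -1.636 1.268
v -0.733 -0.225 1.229
v -1.363 -0.164 1.91
v -0.957 -2.316 1.21
v -1.587 -2.255 1.891
v -0.121 -0.844 1.852
v -0.752 -0.783 2.532
f 2 1 4
f 2 4 3
f 4 1 5
f 4 5 3
f 5 1 6
f 5 6 3
f 6 1 7
f 6 7 3
f 7 1 8
f 7 8 3
f 8 1 9
f 8 9 3
f 9 1 10
f 9 10 3
f 10 1 11
f 10 11 3
f 11 1 12
f 11 12 3
f 12 1 13
f 12 13 3
f 13 1 14
f 13 14 3
f 14 1 15
f 14 15 3
f 15 1 16
f 15 16 3
f 16 1 2
f 16 2 3
f 18 20 17
f 21 18 17
f 17 20 19
f 19 21 17
f 18 24 20
f 22 18 21
f 22 24 18
f 20 24 19
f 23 21 19
f 19 24 23
f 23 22 21
f 24 22 23
f 26 28 25
f 29 26 25
f 25 28 27
f 27 29 25
f 26 32 28
f 30 26 29
f 30 32 26
f 28 32 27
f 31 29 27
f 27 32 31
f 31 30 29
f 32 30 31



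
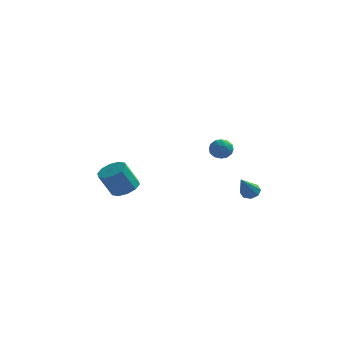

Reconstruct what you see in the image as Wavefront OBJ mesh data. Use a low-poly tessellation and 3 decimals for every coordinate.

v 4.04 -0.223 -1.043
v 4.534 -0.502 -1.206
v 3.78 -1.457 0.283
v 4.61 -0.184 -0.894
v 4.352 0.112 -0.67
v 3.911 0.211 -0.665
v 3.546 0.056 -0.881
v 3.471 -0.263 -1.192
v 3.729 -0.558 -1.416
v 4.169 -0.657 -1.421
v -3.034 -0.254 -1.502
v -2.208 -0.239 -1.145
v -2.84 -0.71 0.339
v -3.666 -0.726 -0.018
v -2.433 0.266 -1.08
v -3.065 -0.205 0.403
v -2.887 0.572 -1.176
v -3.519 0.1 0.307
v -3.398 0.562 -1.397
v -4.03 0.091 0.086
v -3.769 0.241 -1.658
v -4.401 -0.231 -0.174
v -3.86 -0.27 -1.859
v -4.492 -0.741 -0.375
v -3.635 -0.775 -1.923
v -4.267 -1.246 -0.44
v -3.181 -1.08 -1.827
v -3.813 -1.552 -0.344
v -2.67 -1.071 -1.606
v -3.302 -1.542 -0.123
v -2.299 -0.749 -1.346
v -2.931 -1.221 0.138
v 2.2 -1.624 2.837
v 2.77 -1.213 2.798
v 2.79 -2.487 2.382
v 3.36 -2.076 2.343
v 3.119 -2.284 2.971
v 2.754 -1.751 3.252
v 2.806 -1.949 1.928
v 2.441 -1.416 2.209
v 3.145 -1.414 2.236
v 3.339 -1.621 2.881
v 2.221 -2.079 2.299
v 2.415 -2.286 2.944
v 2.433 -1.343 2.857
v 3.127 -2.357 2.323
v 2.985 -2.48 2.692
v 3.32 -2.238 2.669
v 2.424 -1.659 3.124
v 2.759 -1.417 3.101
v 2.964 -2.047 3.203
v 2.801 -2.283 2.079
v 3.136 -2.041 2.056
v 2.24 -1.462 2.511
v 2.575 -1.22 2.488
v 2.596 -1.653 1.977
v 2.989 -1.219 2.504
v 3.336 -1.726 2.237
v 3.009 -1.652 1.993
v 2.795 -1.338 2.158
v 3.103 -1.341 2.883
v 3.45 -1.848 2.616
v 3.308 -1.971 2.985
v 3.093 -1.657 3.15
v 3.323 -1.459 2.552
v 2.11 -1.852 2.564
v 2.457 -2.359 2.297
v 2.467 -2.043 2.03
v 2.252 -1.729 2.195
v 2.224 -1.974 2.943
v 2.571 -2.481 2.676
v 2.765 -2.362 3.022
v 2.551 -2.048 3.187
v 2.237 -2.241 2.628
f 2 1 4
f 2 4 3
f 4 1 5
f 4 5 3
f 5 1 6
f 5 6 3
f 6 1 7
f 6 7 3
f 7 1 8
f 7 8 3
f 8 1 9
f 8 9 3
f 9 1 10
f 9 10 3
f 10 1 2
f 10 2 3
f 12 11 15
f 12 15 13
f 13 15 16
f 13 16 14
f 15 11 17
f 15 17 16
f 16 17 18
f 16 18 14
f 17 11 19
f 17 19 18
f 18 19 20
f 18 20 14
f 19 11 21
f 19 21 20
f 20 21 22
f 20 22 14
f 21 11 23
f 21 23 22
f 22 23 24
f 22 24 14
f 23 11 25
f 23 25 24
f 24 25 26
f 24 26 14
f 25 11 27
f 25 27 26
f 26 27 28
f 26 28 14
f 27 11 29
f 27 29 28
f 28 29 30
f 28 30 14
f 29 11 31
f 29 31 30
f 30 31 32
f 30 32 14
f 31 11 12
f 31 12 32
f 32 12 13
f 32 13 14
f 33 70 49
f 70 44 73
f 49 73 38
f 70 73 49
f 33 49 45
f 49 38 50
f 45 50 34
f 49 50 45
f 33 45 54
f 45 34 55
f 54 55 40
f 45 55 54
f 33 54 66
f 54 40 69
f 66 69 43
f 54 69 66
f 33 66 70
f 66 43 74
f 70 74 44
f 66 74 70
f 34 50 61
f 50 38 64
f 61 64 42
f 50 64 61
f 38 73 51
f 73 44 72
f 51 72 37
f 73 72 51
f 44 74 71
f 74 43 67
f 71 67 35
f 74 67 71
f 43 69 68
f 69 40 56
f 68 56 39
f 69 56 68
f 40 55 60
f 55 34 57
f 60 57 41
f 55 57 60
f 36 62 48
f 62 42 63
f 48 63 37
f 62 63 48
f 36 48 46
f 48 37 47
f 46 47 35
f 48 47 46
f 36 46 53
f 46 35 52
f 53 52 39
f 46 52 53
f 36 53 58
f 53 39 59
f 58 59 41
f 53 59 58
f 36 58 62
f 58 41 65
f 62 65 42
f 58 65 62
f 37 63 51
f 63 42 64
f 51 64 38
f 63 64 51
f 35 47 71
f 47 37 72
f 71 72 44
f 47 72 71
f 39 52 68
f 52 35 67
f 68 67 43
f 52 67 68
f 41 59 60
f 59 39 56
f 60 56 40
f 59 56 60
f 42 65 61
f 65 41 57
f 61 57 34
f 65 57 61



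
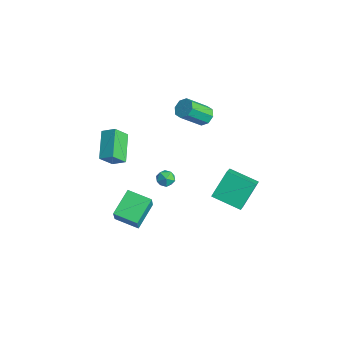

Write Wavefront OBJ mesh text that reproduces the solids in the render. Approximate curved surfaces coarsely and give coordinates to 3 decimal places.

v 0.694 2.647 -2.992
v 2.054 1.76 -1.774
v 0.179 3.95 -1.468
v 1.539 3.062 -0.25
v 2.121 3.958 -3.63
v 3.481 3.07 -2.412
v 1.606 5.26 -2.106
v 2.966 4.373 -0.888
v -0.937 0.012 -1.017
v -0.324 0.156 -0.726
v -0.416 -0.556 -1.834
v 0.197 -0.412 -1.543
v -0.243 -0.846 -1.227
v -0.565 -0.494 -0.722
v -0.175 0.094 -1.838
v -0.497 0.446 -1.333
v 0.147 0.207 -1.234
v 0.105 -0.374 -0.856
v -0.845 -0.026 -1.704
v -0.887 -0.607 -1.326
v 1.907 -4.608 -1.518
v 2.599 -4.984 -0.229
v 0.948 -3.234 -0.602
v 1.64 -3.609 0.686
v 3.08 -3.571 -1.846
v 3.772 -3.946 -0.558
v 2.121 -2.196 -0.931
v 2.813 -2.572 0.358
v -1.723 3.075 2.604
v -1.288 2.669 2.147
v -1.243 1.219 3.479
v -1.677 1.625 3.936
v -0.983 3.003 2.5
v -0.938 1.553 3.833
v -1.112 3.379 2.914
v -1.066 1.929 4.247
v -1.598 3.578 3.146
v -1.552 2.127 4.479
v -2.157 3.481 3.061
v -2.112 2.031 4.393
v -2.462 3.147 2.707
v -2.417 1.697 4.04
v -2.334 2.771 2.293
v -2.288 1.321 3.626
v -1.848 2.573 2.061
v -1.802 1.122 3.394
v -2.768 -3.395 2.68
v -2.133 -2.76 3.163
v -2.911 -2.49 1.676
v -2.275 -1.854 2.158
v -1.125 -4.266 1.662
v -0.489 -3.63 2.144
v -1.267 -3.36 0.657
v -0.632 -2.725 1.14
f 2 4 1
f 5 2 1
f 1 4 3
f 3 5 1
f 2 8 4
f 6 2 5
f 6 8 2
f 4 8 3
f 7 5 3
f 3 8 7
f 7 6 5
f 8 6 7
f 9 20 14
f 9 14 10
f 9 10 16
f 9 16 19
f 9 19 20
f 10 14 18
f 14 20 13
f 20 19 11
f 19 16 15
f 16 10 17
f 12 18 13
f 12 13 11
f 12 11 15
f 12 15 17
f 12 17 18
f 13 18 14
f 11 13 20
f 15 11 19
f 17 15 16
f 18 17 10
f 22 24 21
f 25 22 21
f 21 24 23
f 23 25 21
f 22 28 24
f 26 22 25
f 26 28 22
f 24 28 23
f 27 25 23
f 23 28 27
f 27 26 25
f 28 26 27
f 30 29 33
f 30 33 31
f 31 33 34
f 31 34 32
f 33 29 35
f 33 35 34
f 34 35 36
f 34 36 32
f 35 29 37
f 35 37 36
f 36 37 38
f 36 38 32
f 37 29 39
f 37 39 38
f 38 39 40
f 38 40 32
f 39 29 41
f 39 41 40
f 40 41 42
f 40 42 32
f 41 29 43
f 41 43 42
f 42 43 44
f 42 44 32
f 43 29 45
f 43 45 44
f 44 45 46
f 44 46 32
f 45 29 30
f 45 30 46
f 46 30 31
f 46 31 32
f 48 50 47
f 51 48 47
f 47 50 49
f 49 51 47
f 48 54 50
f 52 48 51
f 52 54 48
f 50 54 49
f 53 51 49
f 49 54 53
f 53 52 51
f 54 52 53



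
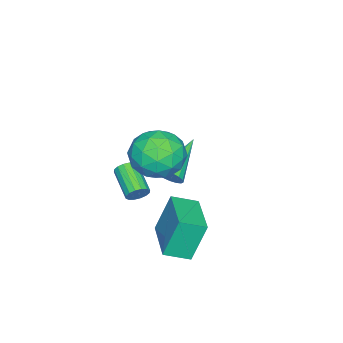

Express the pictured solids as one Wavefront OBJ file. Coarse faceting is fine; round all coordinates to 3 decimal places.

v 2.74 -2.58 -3.062
v 3.123 -2.745 -2.769
v 2.223 -3.726 -2.145
v 1.84 -3.56 -2.438
v 3.01 -2.552 -2.63
v 2.109 -3.533 -2.006
v 2.823 -2.366 -2.606
v 1.923 -3.347 -1.983
v 2.615 -2.238 -2.705
v 1.715 -3.218 -2.081
v 2.44 -2.201 -2.899
v 1.54 -3.181 -2.276
v 2.346 -2.265 -3.137
v 1.445 -3.246 -2.513
v 2.357 -2.414 -3.355
v 1.457 -3.395 -2.731
v 2.471 -2.607 -3.494
v 1.57 -3.588 -2.87
v 2.657 -2.793 -3.517
v 1.757 -3.774 -2.894
v 2.865 -2.922 -3.419
v 1.965 -3.902 -2.795
v 3.04 -2.959 -3.224
v 2.14 -3.939 -2.601
v 3.135 -2.894 -2.987
v 2.234 -3.875 -2.363
v 3.337 -0.345 0.2
v 4.259 -1.009 -0.183
v 2.221 -1.931 0.263
v 3.143 -2.595 -0.12
v 3.166 -2.114 0.978
v 3.855 -1.134 0.939
v 2.625 -1.806 -0.859
v 3.314 -0.826 -0.898
v 3.819 -1.912 -0.837
v 4.153 -2.102 0.298
v 2.327 -0.838 -0.218
v 2.661 -1.028 0.917
v 3.896 -0.538 0.003
v 2.584 -2.402 0.077
v 2.598 -2.119 0.722
v 3.139 -2.51 0.497
v 3.658 -0.612 0.663
v 4.2 -1.002 0.438
v 3.558 -1.651 1.12
v 2.28 -1.938 -0.358
v 2.822 -2.328 -0.583
v 3.341 -0.43 -0.417
v 3.882 -0.821 -0.642
v 2.922 -1.289 -1.04
v 4.179 -1.459 -0.606
v 3.523 -2.391 -0.57
v 3.219 -1.927 -1.004
v 3.624 -1.351 -1.027
v 4.375 -1.571 0.061
v 3.72 -2.503 0.098
v 3.733 -2.22 0.743
v 4.138 -1.644 0.72
v 4.117 -2.101 -0.324
v 2.76 -0.437 -0.018
v 2.105 -1.369 0.019
v 2.342 -1.296 -0.64
v 2.747 -0.72 -0.663
v 2.957 -0.549 0.65
v 2.301 -1.481 0.686
v 2.856 -1.589 1.107
v 3.261 -1.013 1.084
v 2.363 -0.839 0.404
v 2.42 -0.802 -4.996
v 1.947 -0.345 -3.266
v 4.161 0.398 -4.837
v 3.688 0.855 -3.108
v 3.012 -1.715 -4.592
v 2.539 -1.258 -2.863
v 4.753 -0.515 -4.434
v 4.28 -0.058 -2.704
v 0.136 -2.498 -3.789
v 0.384 -2.802 -3.296
v -1.776 -2.342 -2.731
v 0.44 -2.511 -3.237
v 0.426 -2.218 -3.305
v 0.346 -1.988 -3.484
v 0.218 -1.876 -3.732
v 0.071 -1.906 -3.994
v -0.062 -2.071 -4.208
v -0.149 -2.335 -4.327
v -0.17 -2.635 -4.322
v -0.122 -2.905 -4.195
v -0.015 -3.081 -3.975
v 0.127 -3.123 -3.712
v 0.271 -3.022 -3.467
f 2 1 5
f 2 5 3
f 3 5 6
f 3 6 4
f 5 1 7
f 5 7 6
f 6 7 8
f 6 8 4
f 7 1 9
f 7 9 8
f 8 9 10
f 8 10 4
f 9 1 11
f 9 11 10
f 10 11 12
f 10 12 4
f 11 1 13
f 11 13 12
f 12 13 14
f 12 14 4
f 13 1 15
f 13 15 14
f 14 15 16
f 14 16 4
f 15 1 17
f 15 17 16
f 16 17 18
f 16 18 4
f 17 1 19
f 17 19 18
f 18 19 20
f 18 20 4
f 19 1 21
f 19 21 20
f 20 21 22
f 20 22 4
f 21 1 23
f 21 23 22
f 22 23 24
f 22 24 4
f 23 1 25
f 23 25 24
f 24 25 26
f 24 26 4
f 25 1 2
f 25 2 26
f 26 2 3
f 26 3 4
f 27 64 43
f 64 38 67
f 43 67 32
f 64 67 43
f 27 43 39
f 43 32 44
f 39 44 28
f 43 44 39
f 27 39 48
f 39 28 49
f 48 49 34
f 39 49 48
f 27 48 60
f 48 34 63
f 60 63 37
f 48 63 60
f 27 60 64
f 60 37 68
f 64 68 38
f 60 68 64
f 28 44 55
f 44 32 58
f 55 58 36
f 44 58 55
f 32 67 45
f 67 38 66
f 45 66 31
f 67 66 45
f 38 68 65
f 68 37 61
f 65 61 29
f 68 61 65
f 37 63 62
f 63 34 50
f 62 50 33
f 63 50 62
f 34 49 54
f 49 28 51
f 54 51 35
f 49 51 54
f 30 56 42
f 56 36 57
f 42 57 31
f 56 57 42
f 30 42 40
f 42 31 41
f 40 41 29
f 42 41 40
f 30 40 47
f 40 29 46
f 47 46 33
f 40 46 47
f 30 47 52
f 47 33 53
f 52 53 35
f 47 53 52
f 30 52 56
f 52 35 59
f 56 59 36
f 52 59 56
f 31 57 45
f 57 36 58
f 45 58 32
f 57 58 45
f 29 41 65
f 41 31 66
f 65 66 38
f 41 66 65
f 33 46 62
f 46 29 61
f 62 61 37
f 46 61 62
f 35 53 54
f 53 33 50
f 54 50 34
f 53 50 54
f 36 59 55
f 59 35 51
f 55 51 28
f 59 51 55
f 70 72 69
f 73 70 69
f 69 72 71
f 71 73 69
f 70 76 72
f 74 70 73
f 74 76 70
f 72 76 71
f 75 73 71
f 71 76 75
f 75 74 73
f 76 74 75
f 78 77 80
f 78 80 79
f 80 77 81
f 80 81 79
f 81 77 82
f 81 82 79
f 82 77 83
f 82 83 79
f 83 77 84
f 83 84 79
f 84 77 85
f 84 85 79
f 85 77 86
f 85 86 79
f 86 77 87
f 86 87 79
f 87 77 88
f 87 88 79
f 88 77 89
f 88 89 79
f 89 77 90
f 89 90 79
f 90 77 91
f 90 91 79
f 91 77 78
f 91 78 79



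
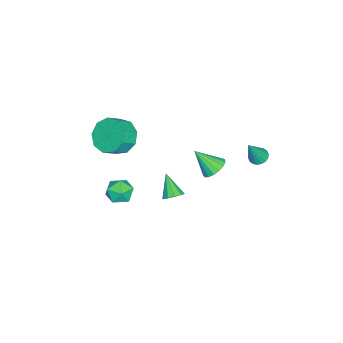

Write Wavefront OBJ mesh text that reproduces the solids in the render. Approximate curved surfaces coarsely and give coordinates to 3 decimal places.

v 1.491 0.472 -3.323
v 1.879 0.676 -2.899
v 0.729 -0.212 -2.297
v 1.603 0.93 -2.935
v 1.283 1.009 -3.119
v 1.044 0.883 -3.382
v 0.975 0.6 -3.621
v 1.103 0.269 -3.747
v 1.379 0.015 -3.711
v 1.699 -0.064 -3.527
v 1.939 0.062 -3.265
v 2.008 0.345 -3.025
v -2.697 1.337 -4.565
v -2.332 0.834 -5.052
v -2.643 0.223 -3.375
v -2.048 1.023 -4.888
v -1.914 1.284 -4.65
v -1.959 1.557 -4.392
v -2.173 1.78 -4.174
v -2.507 1.901 -4.045
v -2.885 1.893 -4.036
v -3.22 1.757 -4.147
v -3.435 1.525 -4.354
v -3.481 1.25 -4.61
v -3.348 0.995 -4.855
v -3.066 0.818 -5.033
v -2.699 0.76 -5.105
v 0.771 -2.652 0.124
v 1.528 -2.04 -0.343
v 2.267 -2.456 0.309
v 1.509 -3.068 0.776
v 1.227 -1.679 0.227
v 1.966 -2.095 0.88
v 0.713 -1.773 0.749
v 1.452 -2.189 1.402
v 0.226 -2.279 0.978
v 0.965 -2.695 1.631
v -0.007 -2.959 0.808
v 0.732 -3.375 1.46
v 0.125 -3.496 0.317
v 0.863 -3.912 0.97
v 0.558 -3.637 -0.264
v 1.297 -4.053 0.388
v 1.091 -3.318 -0.664
v 1.83 -3.734 -0.011
v 1.474 -2.687 -0.695
v 2.213 -3.103 -0.042
v -1.611 4.076 -1.625
v -1.138 3.933 -1.889
v -0.869 3.704 -0.095
v -1.106 4.176 -1.845
v -1.173 4.399 -1.758
v -1.327 4.559 -1.645
v -1.538 4.623 -1.527
v -1.762 4.578 -1.429
v -1.957 4.435 -1.369
v -2.083 4.22 -1.361
v -2.116 3.977 -1.404
v -2.048 3.753 -1.491
v -1.894 3.594 -1.605
v -1.684 3.53 -1.722
v -1.459 3.574 -1.821
v -1.264 3.718 -1.88
v 3.096 -1.498 -1.033
v 3.67 -0.903 -0.95
v 4.01 -2.297 -1.61
v 4.584 -1.702 -1.527
v 4.289 -2.092 -0.855
v 3.724 -1.598 -0.499
v 3.956 -1.602 -2.061
v 3.391 -1.108 -1.705
v 4.201 -0.967 -1.585
v 4.407 -1.27 -0.839
v 3.273 -1.93 -1.721
v 3.479 -2.233 -0.975
f 2 1 4
f 2 4 3
f 4 1 5
f 4 5 3
f 5 1 6
f 5 6 3
f 6 1 7
f 6 7 3
f 7 1 8
f 7 8 3
f 8 1 9
f 8 9 3
f 9 1 10
f 9 10 3
f 10 1 11
f 10 11 3
f 11 1 12
f 11 12 3
f 12 1 2
f 12 2 3
f 14 13 16
f 14 16 15
f 16 13 17
f 16 17 15
f 17 13 18
f 17 18 15
f 18 13 19
f 18 19 15
f 19 13 20
f 19 20 15
f 20 13 21
f 20 21 15
f 21 13 22
f 21 22 15
f 22 13 23
f 22 23 15
f 23 13 24
f 23 24 15
f 24 13 25
f 24 25 15
f 25 13 26
f 25 26 15
f 26 13 27
f 26 27 15
f 27 13 14
f 27 14 15
f 29 28 32
f 29 32 30
f 30 32 33
f 30 33 31
f 32 28 34
f 32 34 33
f 33 34 35
f 33 35 31
f 34 28 36
f 34 36 35
f 35 36 37
f 35 37 31
f 36 28 38
f 36 38 37
f 37 38 39
f 37 39 31
f 38 28 40
f 38 40 39
f 39 40 41
f 39 41 31
f 40 28 42
f 40 42 41
f 41 42 43
f 41 43 31
f 42 28 44
f 42 44 43
f 43 44 45
f 43 45 31
f 44 28 46
f 44 46 45
f 45 46 47
f 45 47 31
f 46 28 29
f 46 29 47
f 47 29 30
f 47 30 31
f 49 48 51
f 49 51 50
f 51 48 52
f 51 52 50
f 52 48 53
f 52 53 50
f 53 48 54
f 53 54 50
f 54 48 55
f 54 55 50
f 55 48 56
f 55 56 50
f 56 48 57
f 56 57 50
f 57 48 58
f 57 58 50
f 58 48 59
f 58 59 50
f 59 48 60
f 59 60 50
f 60 48 61
f 60 61 50
f 61 48 62
f 61 62 50
f 62 48 63
f 62 63 50
f 63 48 49
f 63 49 50
f 64 75 69
f 64 69 65
f 64 65 71
f 64 71 74
f 64 74 75
f 65 69 73
f 69 75 68
f 75 74 66
f 74 71 70
f 71 65 72
f 67 73 68
f 67 68 66
f 67 66 70
f 67 70 72
f 67 72 73
f 68 73 69
f 66 68 75
f 70 66 74
f 72 70 71
f 73 72 65



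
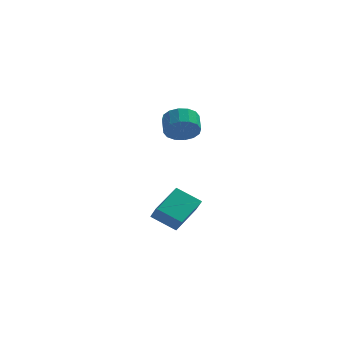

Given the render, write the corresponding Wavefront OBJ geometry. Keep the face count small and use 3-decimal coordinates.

v 2.949 0.997 1.938
v 3.483 1.426 1.324
v 3.365 2.352 1.868
v 2.831 1.923 2.482
v 3.04 1.47 1.154
v 2.922 2.395 1.698
v 2.573 1.387 1.194
v 2.455 2.312 1.739
v 2.206 1.2 1.434
v 2.089 2.125 1.978
v 2.039 0.958 1.808
v 1.921 1.883 2.353
v 2.115 0.727 2.218
v 1.998 1.652 2.762
v 2.415 0.568 2.552
v 2.297 1.494 3.096
v 2.858 0.525 2.722
v 2.74 1.45 3.266
v 3.325 0.608 2.681
v 3.207 1.533 3.226
v 3.691 0.795 2.442
v 3.574 1.72 2.986
v 3.859 1.037 2.067
v 3.741 1.962 2.612
v 3.782 1.268 1.658
v 3.665 2.193 2.202
v 1.335 1.797 -4.245
v 1.644 1.247 -3.457
v 2.258 3.438 -3.46
v 2.566 2.888 -2.672
v 2.634 1.432 -5.008
v 2.942 0.882 -4.22
v 3.556 3.073 -4.223
v 3.865 2.523 -3.435
f 2 1 5
f 2 5 3
f 3 5 6
f 3 6 4
f 5 1 7
f 5 7 6
f 6 7 8
f 6 8 4
f 7 1 9
f 7 9 8
f 8 9 10
f 8 10 4
f 9 1 11
f 9 11 10
f 10 11 12
f 10 12 4
f 11 1 13
f 11 13 12
f 12 13 14
f 12 14 4
f 13 1 15
f 13 15 14
f 14 15 16
f 14 16 4
f 15 1 17
f 15 17 16
f 16 17 18
f 16 18 4
f 17 1 19
f 17 19 18
f 18 19 20
f 18 20 4
f 19 1 21
f 19 21 20
f 20 21 22
f 20 22 4
f 21 1 23
f 21 23 22
f 22 23 24
f 22 24 4
f 23 1 25
f 23 25 24
f 24 25 26
f 24 26 4
f 25 1 2
f 25 2 26
f 26 2 3
f 26 3 4
f 28 30 27
f 31 28 27
f 27 30 29
f 29 31 27
f 28 34 30
f 32 28 31
f 32 34 28
f 30 34 29
f 33 31 29
f 29 34 33
f 33 32 31
f 34 32 33



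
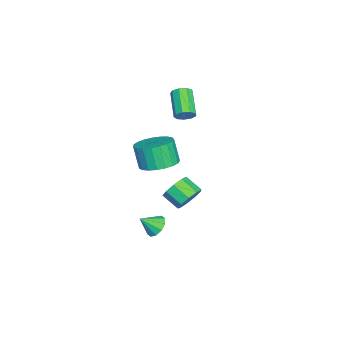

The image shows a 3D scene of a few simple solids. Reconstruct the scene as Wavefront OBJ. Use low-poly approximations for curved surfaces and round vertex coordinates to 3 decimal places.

v 3.074 -2.917 3.13
v 4.104 -2.812 3.439
v 3.735 -3.197 4.798
v 2.706 -3.303 4.49
v 3.942 -2.4 3.512
v 3.573 -2.785 4.871
v 3.63 -2.077 3.519
v 3.261 -2.462 4.878
v 3.222 -1.899 3.459
v 2.853 -2.284 4.818
v 2.788 -1.898 3.342
v 2.42 -2.283 4.701
v 2.404 -2.073 3.188
v 2.036 -2.458 4.547
v 2.136 -2.394 3.025
v 1.767 -2.779 4.384
v 2.03 -2.805 2.879
v 1.661 -3.19 4.238
v 2.104 -3.236 2.777
v 1.736 -3.621 4.137
v 2.347 -3.612 2.737
v 1.978 -3.997 4.096
v 2.715 -3.868 2.764
v 2.347 -4.253 4.123
v 3.145 -3.959 2.854
v 2.777 -4.344 4.214
v 3.563 -3.871 2.993
v 3.195 -4.256 4.352
v 3.896 -3.617 3.155
v 3.528 -4.002 4.514
v 4.088 -3.243 3.313
v 3.719 -3.628 4.672
v 0.997 -1.732 -1.032
v 1.644 -1.652 -0.427
v 1.211 -2.568 0.158
v 0.563 -2.648 -0.448
v 1.162 -1.319 -0.262
v 0.729 -2.235 0.323
v 0.603 -1.179 -0.457
v 0.17 -2.095 0.128
v 0.228 -1.298 -0.921
v -0.206 -2.214 -0.337
v 0.212 -1.62 -1.438
v -0.221 -2.536 -0.853
v 0.564 -1.994 -1.764
v 0.131 -2.911 -1.18
v 1.118 -2.246 -1.748
v 0.685 -3.162 -1.164
v 1.615 -2.257 -1.397
v 1.182 -3.174 -0.813
v 1.823 -2.023 -0.875
v 1.39 -2.939 -0.291
v 1.111 -3.547 -3.482
v 1.683 -3.719 -3.936
v 1.469 -4.373 -2.718
v 1.825 -3.387 -3.644
v 1.695 -3.117 -3.291
v 1.341 -3.011 -3.011
v 0.9 -3.11 -2.91
v 0.539 -3.376 -3.028
v 0.396 -3.707 -3.319
v 0.527 -3.978 -3.672
v 0.88 -4.084 -3.953
v 1.322 -3.985 -4.053
v -3.119 -2.842 2.696
v -2.776 -3.291 2.976
v -4.199 -3.786 3.924
v -4.541 -3.338 3.644
v -2.753 -2.924 3.202
v -4.176 -3.42 4.15
v -2.901 -2.52 3.191
v -4.324 -3.015 4.139
v -3.151 -2.266 2.949
v -4.574 -2.761 3.897
v -3.386 -2.282 2.588
v -4.809 -2.777 3.536
v -3.496 -2.56 2.278
v -4.918 -3.055 3.225
v -3.429 -2.97 2.163
v -4.852 -3.466 3.111
v -3.217 -3.321 2.298
v -4.64 -3.816 3.246
v -2.959 -3.447 2.619
v -4.382 -3.942 3.567
f 2 1 5
f 2 5 3
f 3 5 6
f 3 6 4
f 5 1 7
f 5 7 6
f 6 7 8
f 6 8 4
f 7 1 9
f 7 9 8
f 8 9 10
f 8 10 4
f 9 1 11
f 9 11 10
f 10 11 12
f 10 12 4
f 11 1 13
f 11 13 12
f 12 13 14
f 12 14 4
f 13 1 15
f 13 15 14
f 14 15 16
f 14 16 4
f 15 1 17
f 15 17 16
f 16 17 18
f 16 18 4
f 17 1 19
f 17 19 18
f 18 19 20
f 18 20 4
f 19 1 21
f 19 21 20
f 20 21 22
f 20 22 4
f 21 1 23
f 21 23 22
f 22 23 24
f 22 24 4
f 23 1 25
f 23 25 24
f 24 25 26
f 24 26 4
f 25 1 27
f 25 27 26
f 26 27 28
f 26 28 4
f 27 1 29
f 27 29 28
f 28 29 30
f 28 30 4
f 29 1 31
f 29 31 30
f 30 31 32
f 30 32 4
f 31 1 2
f 31 2 32
f 32 2 3
f 32 3 4
f 34 33 37
f 34 37 35
f 35 37 38
f 35 38 36
f 37 33 39
f 37 39 38
f 38 39 40
f 38 40 36
f 39 33 41
f 39 41 40
f 40 41 42
f 40 42 36
f 41 33 43
f 41 43 42
f 42 43 44
f 42 44 36
f 43 33 45
f 43 45 44
f 44 45 46
f 44 46 36
f 45 33 47
f 45 47 46
f 46 47 48
f 46 48 36
f 47 33 49
f 47 49 48
f 48 49 50
f 48 50 36
f 49 33 51
f 49 51 50
f 50 51 52
f 50 52 36
f 51 33 34
f 51 34 52
f 52 34 35
f 52 35 36
f 54 53 56
f 54 56 55
f 56 53 57
f 56 57 55
f 57 53 58
f 57 58 55
f 58 53 59
f 58 59 55
f 59 53 60
f 59 60 55
f 60 53 61
f 60 61 55
f 61 53 62
f 61 62 55
f 62 53 63
f 62 63 55
f 63 53 64
f 63 64 55
f 64 53 54
f 64 54 55
f 66 65 69
f 66 69 67
f 67 69 70
f 67 70 68
f 69 65 71
f 69 71 70
f 70 71 72
f 70 72 68
f 71 65 73
f 71 73 72
f 72 73 74
f 72 74 68
f 73 65 75
f 73 75 74
f 74 75 76
f 74 76 68
f 75 65 77
f 75 77 76
f 76 77 78
f 76 78 68
f 77 65 79
f 77 79 78
f 78 79 80
f 78 80 68
f 79 65 81
f 79 81 80
f 80 81 82
f 80 82 68
f 81 65 83
f 81 83 82
f 82 83 84
f 82 84 68
f 83 65 66
f 83 66 84
f 84 66 67
f 84 67 68



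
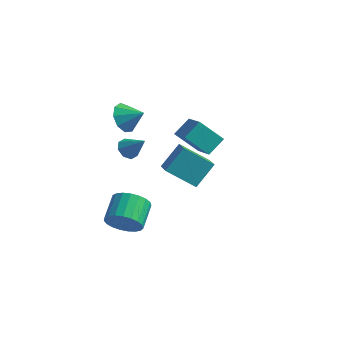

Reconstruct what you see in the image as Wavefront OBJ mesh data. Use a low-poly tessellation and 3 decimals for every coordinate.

v -1.104 -1.215 -3.638
v -0.522 -1.449 -2.809
v -0.834 -0.039 -2.192
v -1.416 0.195 -3.022
v -0.232 -1.269 -3.074
v -0.544 0.141 -2.458
v -0.093 -1.079 -3.437
v -0.405 0.331 -2.821
v -0.129 -0.913 -3.835
v -0.44 0.497 -3.218
v -0.333 -0.799 -4.199
v -0.645 0.611 -3.582
v -0.671 -0.757 -4.466
v -0.983 0.653 -3.849
v -1.083 -0.794 -4.589
v -1.395 0.615 -3.973
v -1.5 -0.904 -4.549
v -1.812 0.506 -3.932
v -1.848 -1.068 -4.35
v -2.159 0.342 -3.734
v -2.067 -1.257 -4.029
v -2.379 0.153 -3.413
v -2.12 -1.439 -3.64
v -2.432 -0.029 -3.024
v -1.997 -1.582 -3.251
v -2.309 -0.172 -2.635
v -1.72 -1.661 -2.929
v -2.032 -0.252 -2.312
v -1.336 -1.664 -2.729
v -1.648 -0.254 -2.113
v -0.912 -1.589 -2.687
v -1.224 -0.179 -2.07
v -0.799 3.663 0.074
v -0.449 4.63 0.749
v 0.412 4.028 -1.077
v 0.762 4.995 -0.402
v 0.358 2.625 0.962
v 0.708 3.592 1.637
v 1.569 2.99 -0.189
v 1.919 3.957 0.486
v -0.479 -1.721 2.86
v -0.103 -2.079 2.486
v 0.479 -1.739 3.84
v -0.028 -1.599 2.422
v -0.217 -1.191 2.615
v -0.559 -1.092 2.951
v -0.854 -1.362 3.234
v -0.929 -1.842 3.298
v -0.74 -2.251 3.105
v -0.398 -2.349 2.769
v 1.684 -1.895 2.168
v 2.114 -0.819 3.256
v 0.984 -1.061 1.619
v 1.414 0.016 2.708
v 3.106 -1.396 1.112
v 3.536 -0.319 2.201
v 2.406 -0.561 0.564
v 2.836 0.515 1.652
v -1.942 0.545 3.097
v -1.438 0.406 2.329
v -0.918 0.695 3.743
v -1.569 1.025 2.394
v -1.875 1.42 2.788
v -2.212 1.405 3.327
v -2.423 0.988 3.759
v -2.409 0.364 3.881
v -2.177 -0.175 3.636
v -1.835 -0.377 3.14
v -1.543 -0.148 2.623
f 2 1 5
f 2 5 3
f 3 5 6
f 3 6 4
f 5 1 7
f 5 7 6
f 6 7 8
f 6 8 4
f 7 1 9
f 7 9 8
f 8 9 10
f 8 10 4
f 9 1 11
f 9 11 10
f 10 11 12
f 10 12 4
f 11 1 13
f 11 13 12
f 12 13 14
f 12 14 4
f 13 1 15
f 13 15 14
f 14 15 16
f 14 16 4
f 15 1 17
f 15 17 16
f 16 17 18
f 16 18 4
f 17 1 19
f 17 19 18
f 18 19 20
f 18 20 4
f 19 1 21
f 19 21 20
f 20 21 22
f 20 22 4
f 21 1 23
f 21 23 22
f 22 23 24
f 22 24 4
f 23 1 25
f 23 25 24
f 24 25 26
f 24 26 4
f 25 1 27
f 25 27 26
f 26 27 28
f 26 28 4
f 27 1 29
f 27 29 28
f 28 29 30
f 28 30 4
f 29 1 31
f 29 31 30
f 30 31 32
f 30 32 4
f 31 1 2
f 31 2 32
f 32 2 3
f 32 3 4
f 34 36 33
f 37 34 33
f 33 36 35
f 35 37 33
f 34 40 36
f 38 34 37
f 38 40 34
f 36 40 35
f 39 37 35
f 35 40 39
f 39 38 37
f 40 38 39
f 42 41 44
f 42 44 43
f 44 41 45
f 44 45 43
f 45 41 46
f 45 46 43
f 46 41 47
f 46 47 43
f 47 41 48
f 47 48 43
f 48 41 49
f 48 49 43
f 49 41 50
f 49 50 43
f 50 41 42
f 50 42 43
f 52 54 51
f 55 52 51
f 51 54 53
f 53 55 51
f 52 58 54
f 56 52 55
f 56 58 52
f 54 58 53
f 57 55 53
f 53 58 57
f 57 56 55
f 58 56 57
f 60 59 62
f 60 62 61
f 62 59 63
f 62 63 61
f 63 59 64
f 63 64 61
f 64 59 65
f 64 65 61
f 65 59 66
f 65 66 61
f 66 59 67
f 66 67 61
f 67 59 68
f 67 68 61
f 68 59 69
f 68 69 61
f 69 59 60
f 69 60 61

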